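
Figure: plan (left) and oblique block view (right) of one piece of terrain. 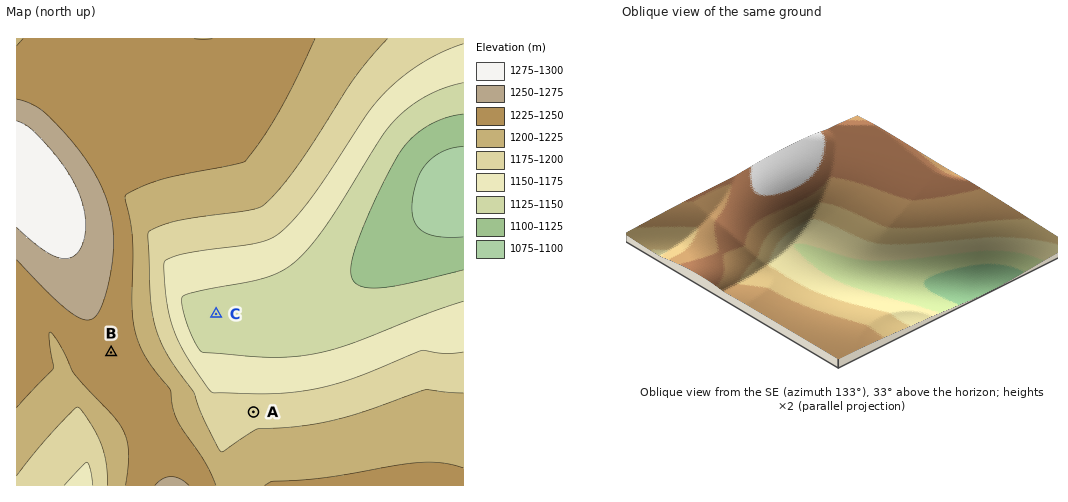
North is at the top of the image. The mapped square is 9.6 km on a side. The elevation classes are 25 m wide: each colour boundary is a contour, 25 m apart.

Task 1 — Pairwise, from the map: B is higher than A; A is higher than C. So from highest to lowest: B A C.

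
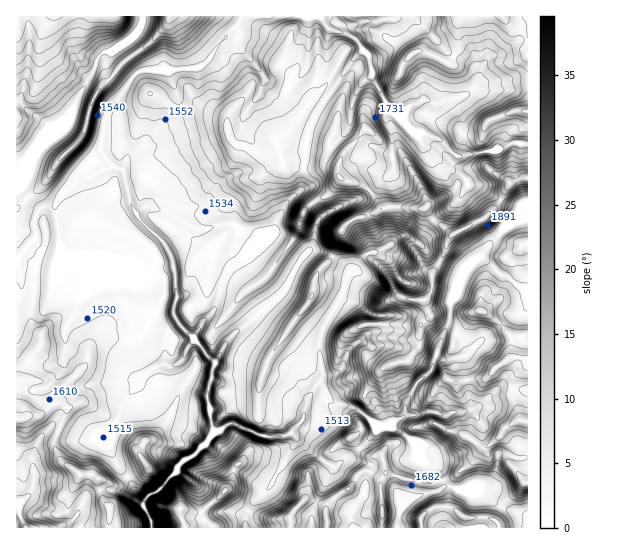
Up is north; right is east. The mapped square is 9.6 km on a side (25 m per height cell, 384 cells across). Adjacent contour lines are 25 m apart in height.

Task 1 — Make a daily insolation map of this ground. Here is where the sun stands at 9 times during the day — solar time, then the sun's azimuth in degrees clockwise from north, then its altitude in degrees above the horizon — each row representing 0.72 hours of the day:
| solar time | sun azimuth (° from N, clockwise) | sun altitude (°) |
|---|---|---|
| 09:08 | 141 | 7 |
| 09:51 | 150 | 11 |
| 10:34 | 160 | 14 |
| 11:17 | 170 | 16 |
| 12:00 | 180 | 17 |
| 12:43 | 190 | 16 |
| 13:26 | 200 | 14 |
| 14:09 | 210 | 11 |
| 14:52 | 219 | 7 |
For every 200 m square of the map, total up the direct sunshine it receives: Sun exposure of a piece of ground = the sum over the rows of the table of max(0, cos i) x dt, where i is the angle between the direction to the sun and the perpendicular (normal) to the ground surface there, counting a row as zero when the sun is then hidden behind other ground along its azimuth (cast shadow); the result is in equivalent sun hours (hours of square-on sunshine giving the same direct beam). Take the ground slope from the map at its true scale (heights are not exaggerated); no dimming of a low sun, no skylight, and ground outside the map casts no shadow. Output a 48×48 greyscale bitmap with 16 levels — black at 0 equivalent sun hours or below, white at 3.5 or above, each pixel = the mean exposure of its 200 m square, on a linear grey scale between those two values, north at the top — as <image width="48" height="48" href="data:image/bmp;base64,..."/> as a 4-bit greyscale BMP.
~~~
<image width="48" height="48" href="data:image/bmp;base64,Qk32BAAAAAAAAHYAAAAoAAAAMAAAADAAAAABAAQAAAAAAIAEAAATCwAAEwsAABAAAAAAAAAAAAAAABEREQAiIiIAMzMzAERERABVVVUAZmZmAHd3dwCIiIgAmZmZAKqqqgC7u7sAzMzMAN3d3QDu7u4A////AI3dpVZ2VVm3VzNYmYd4dneYmIh5q6mEVlRFiFZ1MG2YZnV3MAKIZWdnZjFZlBACV2RHiGYzNiEBAH/HMQBINJlURVIAEAElroZUWqhFrYAAAUaXUyIzEElmZndjE0VVn3dlaLhia+YAAyAldUMkMQKGeoUzfJiKpXeKpBECaYQQAABah1MiMzE0UhEjRc/rhHd2EAAUiCVSAAAUZlMQOGVYZWVmZounRZl1EBJEU3iaQAABMjMSJKtBOHZoraetl8tkZVVUIjRFdAAQACFEITZxAVvN6WI5mtzGiHdlMAJmZVMEmqllQxFDIUa5IRNErFaJipl1QzNWZEnJd2d2ZkIqqkIQESVCMjJGZoZVVVVWY3h2ZmZ2ZVjZy4m6rJdmQkREVDVWZmZWdmdmd3d3V4dry7Zqq5uGVXd0R3ZmZmZVeCVmaId3Z5lsu7cmp6rZiUQ0NYd2Z1QzaFVmV3d3d0WIze5yERJ7iUZ2Q1Znd4eDRFVlRod2aJdzNoqDIiMVh0Z2VVZ3d3d2I8VVRIh3Z5cyESiViGMSIkRlVUVnZndmOZlEQ0l3ZatXd3eJVnVFVVQ2VEVmZmdStXqERDeYYzfJZVesZpmnIlQTZVVWZmY4mUinVDOZdBAREkSKeN/EM1VURVVVZmZ2eXWZdTJLhTAE79uUUzVYdmZlZmVVVVZ0VnZqp1MmlkMkSYVoUzQ1ZmZmZmZmZmVYdnZVm3VEVlQxIQBIZDIyRmZmZmZmZmZWdnZUN5ZDVVVEQBeIdUIjd2ZmZmZmZmZWZmdlRIdBOHZ4EAQlp1JKmWZmZmZmZmVnZmdmVEljFs2SIlQEy4ZlinZnZ3d3dlSXZWd2ZTaon/+7dVFWndpkVndmZ3d2ZTiGVVVmZlf9msvdvIqnW/60EHZlZmZlU4dVZ3Z5qXi9YSn///y2EEzoQ3dFZWZVRlVmZniJupVqswAo3cy0AABshliGVVVmaHd3d3eIq6YTukECEhE1IAAHp1apZVVmZ3d3eIm6q7pBKe6zAAMQEgAo72V8llVVd2d3d5mImruqiJZDMkQAE1eWXGZKyHZVZmd3eHmnZ4d3hURWZGEBNHlgAHZDzXZodmd3h4iZh2ZlU1VmVkETQhEAAJZBLMdmd2Z3d4l3ZmZlVCZmdRI0SZgxEKdUErhmeHd3d4hlZmZmVTKJQiNFiHmpq4hlQmhmZ4d3d3ZVVVVmRFNTEjaIZFa7mWaYVFhmeImHdlVlREVmVFQzNGd1MiE4zFy6dUqGeJl1ZUJWNEVWY1M1WIRFRDEAEYialzfIVnZFUzElVFVVZEQRa6mIdkMhAYiZqVKcYyI1MiIjU0ZVVjURjdmZmXVVVpeJmHQ6tBNCIiMyF4ZkVVR0RZqr3IiJl5mJiKYzzaeJhkVBRmVVVHRGU4zcdoh3ipiJiplTGvzMqGVEVEVERFdJhCdzWImHdoiJmrzJQY/8uYVVREVEQhGadRAkeJqZlXh5qa7/tDncy5hWZDRDIjaFRDInmaqphmd4mZvMpkaau6mFMRATJpp2REVleImpZg=="/>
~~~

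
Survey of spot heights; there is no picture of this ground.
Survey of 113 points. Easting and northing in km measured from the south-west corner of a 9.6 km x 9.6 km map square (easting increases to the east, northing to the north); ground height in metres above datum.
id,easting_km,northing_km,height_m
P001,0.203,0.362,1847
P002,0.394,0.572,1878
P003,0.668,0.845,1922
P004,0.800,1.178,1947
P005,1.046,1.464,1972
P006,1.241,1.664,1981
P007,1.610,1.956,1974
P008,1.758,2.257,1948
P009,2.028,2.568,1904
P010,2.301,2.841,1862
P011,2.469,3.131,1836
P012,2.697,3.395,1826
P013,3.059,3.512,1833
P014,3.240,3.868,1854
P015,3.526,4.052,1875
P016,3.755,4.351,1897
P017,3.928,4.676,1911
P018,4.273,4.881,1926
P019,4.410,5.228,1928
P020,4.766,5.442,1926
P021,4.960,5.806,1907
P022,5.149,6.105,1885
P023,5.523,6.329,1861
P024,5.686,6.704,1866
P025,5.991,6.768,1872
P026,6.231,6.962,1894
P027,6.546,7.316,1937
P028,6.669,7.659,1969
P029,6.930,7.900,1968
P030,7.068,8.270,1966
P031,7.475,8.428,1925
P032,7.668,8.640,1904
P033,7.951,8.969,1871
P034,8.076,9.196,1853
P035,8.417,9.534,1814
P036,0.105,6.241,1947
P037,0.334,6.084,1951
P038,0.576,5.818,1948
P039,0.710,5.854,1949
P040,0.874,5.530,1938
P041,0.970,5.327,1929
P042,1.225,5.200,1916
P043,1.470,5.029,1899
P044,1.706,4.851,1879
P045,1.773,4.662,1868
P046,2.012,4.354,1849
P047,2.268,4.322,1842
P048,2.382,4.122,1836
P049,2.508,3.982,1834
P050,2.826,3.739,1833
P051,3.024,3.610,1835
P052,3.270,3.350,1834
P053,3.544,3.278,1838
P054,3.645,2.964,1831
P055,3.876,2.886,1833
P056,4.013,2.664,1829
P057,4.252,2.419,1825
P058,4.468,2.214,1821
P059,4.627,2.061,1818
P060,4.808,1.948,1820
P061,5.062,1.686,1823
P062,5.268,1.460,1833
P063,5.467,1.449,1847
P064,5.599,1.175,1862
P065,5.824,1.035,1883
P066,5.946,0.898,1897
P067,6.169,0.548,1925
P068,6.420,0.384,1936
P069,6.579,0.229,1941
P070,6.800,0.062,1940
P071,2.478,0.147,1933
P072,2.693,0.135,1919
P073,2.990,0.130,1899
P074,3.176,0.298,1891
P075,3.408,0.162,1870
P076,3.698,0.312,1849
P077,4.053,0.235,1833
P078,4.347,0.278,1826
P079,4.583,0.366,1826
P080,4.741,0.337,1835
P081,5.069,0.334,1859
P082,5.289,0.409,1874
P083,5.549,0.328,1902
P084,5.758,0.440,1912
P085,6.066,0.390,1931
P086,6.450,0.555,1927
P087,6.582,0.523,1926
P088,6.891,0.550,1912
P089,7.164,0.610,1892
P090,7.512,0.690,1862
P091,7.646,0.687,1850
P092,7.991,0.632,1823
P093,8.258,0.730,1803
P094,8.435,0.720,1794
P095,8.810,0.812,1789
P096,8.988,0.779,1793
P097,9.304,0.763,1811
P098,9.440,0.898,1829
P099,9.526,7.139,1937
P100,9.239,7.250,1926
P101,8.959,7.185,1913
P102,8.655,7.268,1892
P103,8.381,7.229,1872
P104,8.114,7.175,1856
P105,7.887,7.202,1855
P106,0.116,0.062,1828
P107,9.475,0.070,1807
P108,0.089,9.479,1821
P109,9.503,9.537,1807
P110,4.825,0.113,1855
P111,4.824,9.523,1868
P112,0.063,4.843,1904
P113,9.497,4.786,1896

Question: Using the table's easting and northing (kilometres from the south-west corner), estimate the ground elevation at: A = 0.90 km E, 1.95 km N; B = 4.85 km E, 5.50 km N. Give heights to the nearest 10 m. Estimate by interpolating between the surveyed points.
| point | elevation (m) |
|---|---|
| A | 1960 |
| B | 1920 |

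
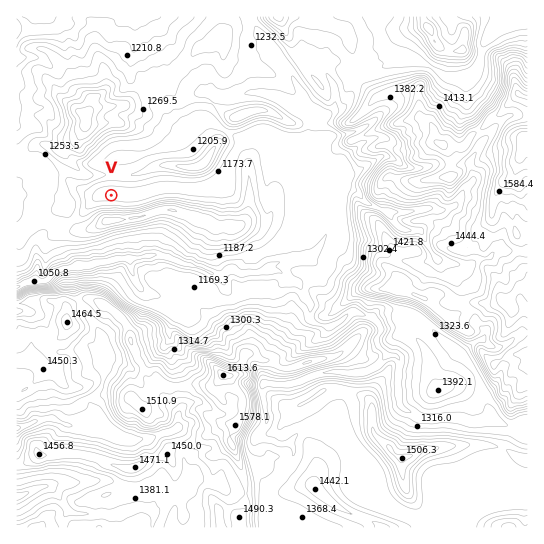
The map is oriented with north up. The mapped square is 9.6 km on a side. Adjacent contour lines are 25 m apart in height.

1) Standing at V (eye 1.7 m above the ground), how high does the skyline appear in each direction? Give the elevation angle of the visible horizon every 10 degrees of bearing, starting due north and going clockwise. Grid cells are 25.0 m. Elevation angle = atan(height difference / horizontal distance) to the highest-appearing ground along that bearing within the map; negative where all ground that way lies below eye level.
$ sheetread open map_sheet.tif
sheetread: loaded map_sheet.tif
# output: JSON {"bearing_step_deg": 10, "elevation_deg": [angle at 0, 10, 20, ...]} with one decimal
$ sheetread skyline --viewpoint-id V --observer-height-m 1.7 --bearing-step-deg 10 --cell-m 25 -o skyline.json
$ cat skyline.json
{"bearing_step_deg": 10, "elevation_deg": [7.8, 7.7, 7.5, 7.1, 6.5, 5.5, 4.4, 4.3, 3.5, 3.2, 6.8, 10.0, 12.2, 14.1, 16.0, 17.3, 19.2, 20.1, 20.3, 20.3, 18.8, 15.3, 10.6, 6.2, 5.2, 6.4, 6.7, 6.1, 5.5, 5.6, 7.8, 9.3, 8.8, 9.7, 10.1, 8.6]}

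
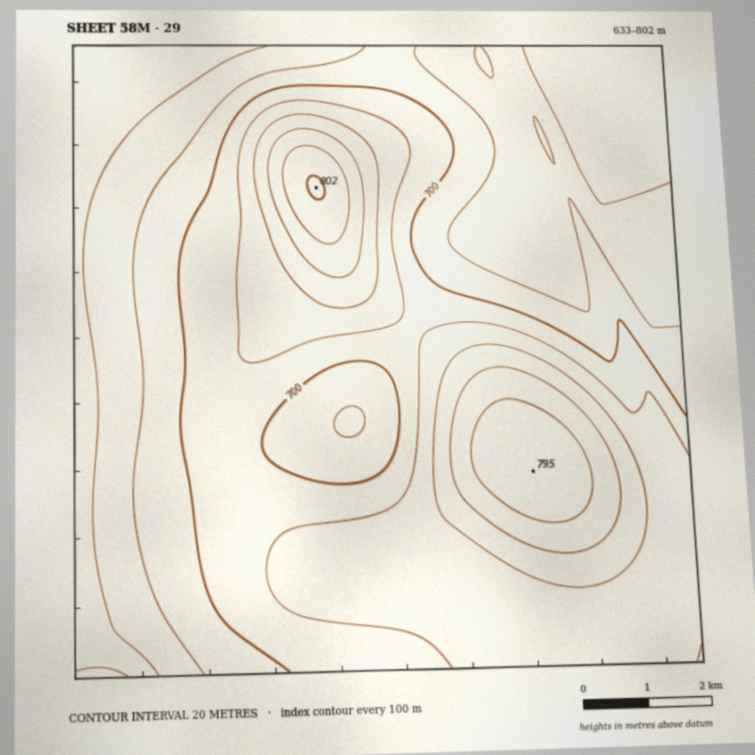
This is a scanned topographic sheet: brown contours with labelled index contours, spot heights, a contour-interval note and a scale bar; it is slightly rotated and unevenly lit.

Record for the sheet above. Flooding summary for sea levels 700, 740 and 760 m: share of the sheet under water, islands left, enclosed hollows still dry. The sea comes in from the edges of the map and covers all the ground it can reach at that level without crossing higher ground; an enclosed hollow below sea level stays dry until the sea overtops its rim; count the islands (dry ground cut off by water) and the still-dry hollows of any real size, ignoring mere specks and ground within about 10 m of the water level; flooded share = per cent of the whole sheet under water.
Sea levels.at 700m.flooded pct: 43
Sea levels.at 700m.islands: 0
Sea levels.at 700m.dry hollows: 1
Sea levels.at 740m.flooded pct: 85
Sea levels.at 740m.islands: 2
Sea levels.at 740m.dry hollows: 0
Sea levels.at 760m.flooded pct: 91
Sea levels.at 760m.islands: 2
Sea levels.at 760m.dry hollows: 0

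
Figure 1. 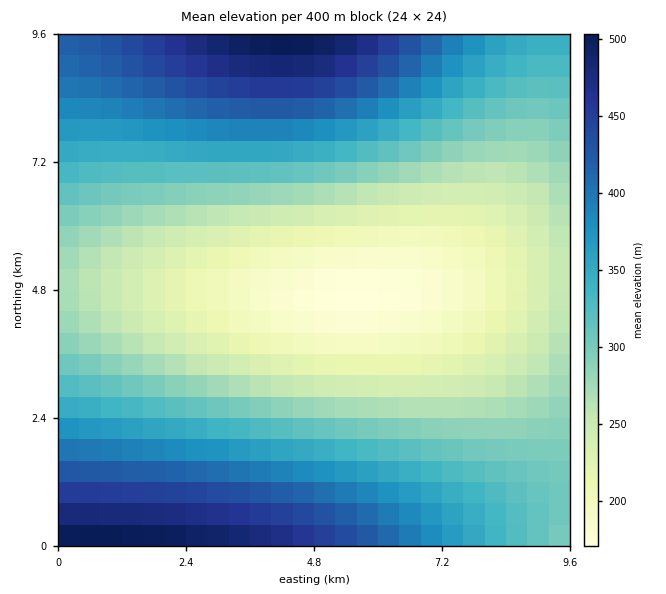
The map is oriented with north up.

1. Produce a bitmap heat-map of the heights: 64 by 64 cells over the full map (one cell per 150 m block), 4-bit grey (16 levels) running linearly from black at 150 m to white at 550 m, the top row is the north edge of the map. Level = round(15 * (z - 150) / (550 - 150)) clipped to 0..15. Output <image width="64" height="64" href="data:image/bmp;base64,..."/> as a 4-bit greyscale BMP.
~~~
<image width="64" height="64" href="data:image/bmp;base64,Qk12CAAAAAAAAHYAAAAoAAAAQAAAAEAAAAABAAQAAAAAAAAIAAATCwAAEwsAABAAAAAAAAAAAAAAABEREQAiIiIAMzMzAERERABVVVUAZmZmAHd3dwCIiIgAmZmZAKqqqgC7u7sAzMzMAN3d3QDu7u4A////AN3d3d3d3d3d3d3d3dzMzMzLu7uqqqmZmYiIh3d3ZmZm3d3d3d3d3d3d3d3MzMzMy7u7uqqqqZmYiIh3d3dmZmbd3d3d3d3d3d3MzMzMzMu7u7uqqqqZmZiIiHd3d2ZmZszMzMzMzMzMzMzMzMzLu7u7qqqqqZmZiIiId3d3ZmZmzMzMzMzMzMzMzMzLu7u7u6qqqqmZmZiIiId3d3ZmZmbMzMzMzMzMzLu7u7u7u7qqqqqpmZmZiIiId3d3dmZmZru7u7u7u7u7u7u7u7qqqqqqqZmZmYiIiHd3d3dmZmZmu7u7u7u7u7u7uqqqqqqqqZmZmZiIiIiHd3d3dmZmZma7u7u7u6qqqqqqqqqqqZmZmZmIiIiId3d3d3ZmZmZmZqqqqqqqqqqqqqqpmZmZmZmIiIiIiHd3d3d2ZmZmZmZmqqqqqqqqqZmZmZmZmZmIiIiIiHd3d3d3ZmZmZmZmZmaqqZmZmZmZmZmZmYiIiIiIh3d3d3d3ZmZmZmZmZmZmZpmZmZmZmZmYiIiIiIiId3d3d3d3ZmZmZmZmZmZlVVVWmZmZmYiIiIiIiIh3d3d3d3dmZmZmZmZmZVVVVVVVVVWIiIiIiIiIiHd3d3d3d2ZmZmZmZmZVVVVVVVVVVVVVVYiIiIiId3d3d3d3ZmZmZmZmZVVVVVVVVVVVVVVVVVVViIiHd3d3d3d2ZmZmZmZlVVVVVVVVVVVVVVVVVVVVVVV3d3d3d3dmZmZmZmVVVVVVVVVUREREREREREREVVVVVXd3d3dmZmZmZlVVVVVVVERERERERERERERERERERVVVd3dmZmZmZlVVVVVVREREREREREREREREREREREREVVV2ZmZmZmVVVVVVRERERERDMzMzMzMzMzMzM0RERERFVWZmZmZVVVVVREREREQzMzMzMzMzMzMzMzMzMzRERERVZmZlVVVVVEREREQzMzMzMzMzMiIiIzMzMzMzM0REREVmZVVVVVRERERDMzMzMzIiIiIiIiIiIiIjMzMzNERERVVVVVVUREREMzMzMzIiIiIiIiIiIiIiIiIjMzMzREREVVVVVERERDMzMzMyIiIiIiIiIiIiIiIiIiIjMzM0RERVVVRERERDMzMzIiIiIiIiERERERERIiIiIiIzMzNERFVVREREQzMzMzIiIiIiEREREREREREREiIiIiMzM0REVVREREQzMzMyIiIiIhERERERERERERERIiIiIjMzNERVREREQzMzMyIiIiIhERERERERERERERESIiIiMzM0RFVERERDMzMzIiIiIhEREREREREREREREREiIiIzMzREVERERDMzMzIiIiIiERERERERERERERERESIiIiMzNERUREREMzMzMyIiIiIREREREREREREREREREiIiIzM0RFRERERDMzMzIiIiIiEREREREREREREREREiIiIjMzREVUREREMzMzMyIiIiIiERERERERERERERESIiIiMzNERVRERERDMzMzMiIiIiIiIRERERERERERESIiIiMzM0RFVUREREQzMzMzMiIiIiIiIiEREREREREiIiIiIzMzREVVVEREREQzMzMzMyIiIiIiIiIiIiIiIiIiIiIjMzNERVVVVEREREQzMzMzMzMyIiIiIiIiIiIiIiIiIjMzM0RFVVVVREREREREMzMzMzMzMyIiIiIiIiIiIiIzMzM0REVVVVVVVEREREREREMzMzMzMzMzMyIiIiIiMzMzMzRERmVVVVVVVVREREREREREQzMzMzMzMzMzMzMzMzMzRERGZmZVVVVVVVVVVEREREREREREMzMzMzMzMzMzMzREREZmZmZlVVVVVVVVVVVVVUREREREREQzMzMzMzMzREREVmZmZmZmZmZlVVVVVVVVVVVVVERERERERERERERERERXdmZmZmZmZmZmZmZmZmZVVVVVVVVERERERERERERERVd3d3dmZmZmZmZmZmZmZmZmZmVVVVVVRERERERERERVV3d3d3d3d3d3d3d3d3d3dmZmZmZlVVVVVURERERERVVXd3d3d3d3d3d3d3d3d3d3d3d2ZmZmZVVVVVVVVVVVVViId3d3d3iIiIiIiIiIiIh3d3d3dmZmZlVVVVVVVVVVWIiIiIiIiIiIiIiIiIiIiIiIh3d3d2ZmZmVVVVVVVVVYiIiIiIiIiIiZmZmZmZmZmIiIiHd3d2ZmZmVVVVVVVWiIiIiIiZmZmZmZmZmZmZmZmZiIiId3d3ZmZmZVVVVWaZmZmZmZmZmZmaqqqqqqqqmZmZmIiId3d3ZmZmZmZmZpmZmZmZmZmqqqqqqqqqqqqqqpmZmIiId3d2ZmZmZmZmmZmZmZmqqqqqqqu7u7u7u6qqqqmZmIiId3d2ZmZmZmaZmZmaqqqqqqu7u7u7u7u7u7qqqqmZmIiHd3d2ZmZmZpmZqqqqqqq7u7u7u8zMzLu7u7uqqpmZiIiHd3d2ZmZmqqqqqqqqu7u7u8zMzMzMzMy7u7uqqpmZiIh3d3d3Zneqqqqqqru7u7zMzMzMzMzMzMzLu7qqqZmYiId3d3d3d6qqqqqru7u7zMzMzN3d3d3MzMy7u6qqmZmIiHd3d3d3qqqqq7u7u8zMzM3d3d3d3d3MzMu7uqqpmZiIiHd3d3eqqqqru7u8zMzN3d3d3d3d3d3MzLu7qqqZmYiIh3d3d6qqqru7u8zMzN3d3d3d3d3d3dzMy7u6qpmZiIiId3d3"/>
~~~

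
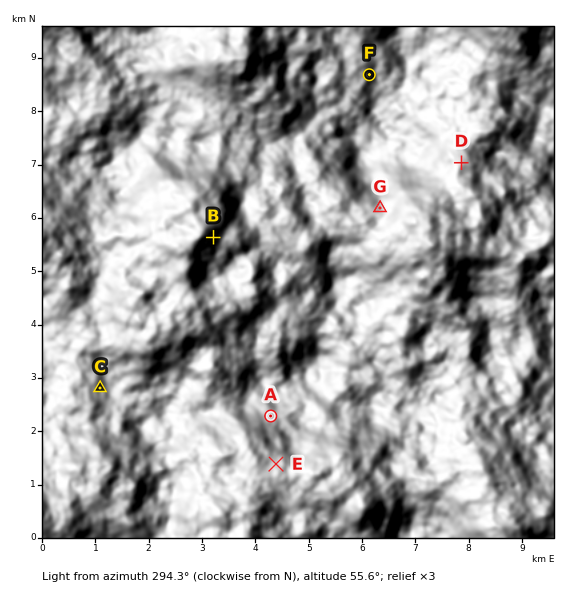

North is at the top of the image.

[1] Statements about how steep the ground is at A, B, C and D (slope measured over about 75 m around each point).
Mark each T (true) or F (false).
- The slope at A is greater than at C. T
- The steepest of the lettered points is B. T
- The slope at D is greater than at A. F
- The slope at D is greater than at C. F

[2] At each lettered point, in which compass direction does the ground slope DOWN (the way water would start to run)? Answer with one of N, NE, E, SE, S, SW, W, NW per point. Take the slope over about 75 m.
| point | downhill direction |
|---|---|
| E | N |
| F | E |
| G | N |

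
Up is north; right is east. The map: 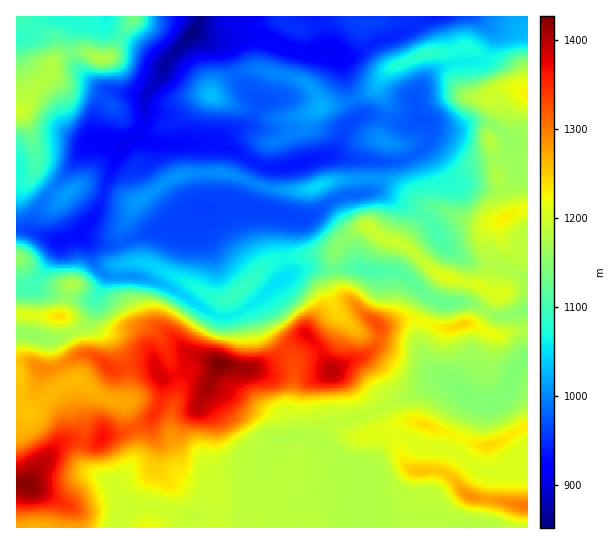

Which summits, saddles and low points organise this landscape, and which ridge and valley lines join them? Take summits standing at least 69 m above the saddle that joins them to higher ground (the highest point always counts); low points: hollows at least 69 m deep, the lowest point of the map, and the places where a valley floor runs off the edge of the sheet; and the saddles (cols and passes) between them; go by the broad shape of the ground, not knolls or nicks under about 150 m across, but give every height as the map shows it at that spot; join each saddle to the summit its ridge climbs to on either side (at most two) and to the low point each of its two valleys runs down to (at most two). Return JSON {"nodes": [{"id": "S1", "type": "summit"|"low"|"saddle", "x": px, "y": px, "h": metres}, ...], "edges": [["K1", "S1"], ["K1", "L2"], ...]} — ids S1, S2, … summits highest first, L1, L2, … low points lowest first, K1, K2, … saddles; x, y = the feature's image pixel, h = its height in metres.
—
{"nodes": [
{"id": "S1", "type": "summit", "x": 219, "y": 365, "h": 1426},
{"id": "S2", "type": "summit", "x": 26, "y": 485, "h": 1421},
{"id": "S3", "type": "summit", "x": 526, "y": 506, "h": 1302},
{"id": "S4", "type": "summit", "x": 19, "y": 111, "h": 1195},
{"id": "L1", "type": "low", "x": 193, "y": 33, "h": 852},
{"id": "K1", "type": "saddle", "x": 134, "y": 429, "h": 1322},
{"id": "K2", "type": "saddle", "x": 369, "y": 414, "h": 1188},
{"id": "K3", "type": "saddle", "x": 17, "y": 229, "h": 965}],
"edges": [["K1", "S1"], ["K1", "S2"], ["K1", "L1"], ["K2", "S1"], ["K2", "S3"], ["K2", "L1"], ["K3", "S1"], ["K3", "S4"], ["K3", "L1"]]}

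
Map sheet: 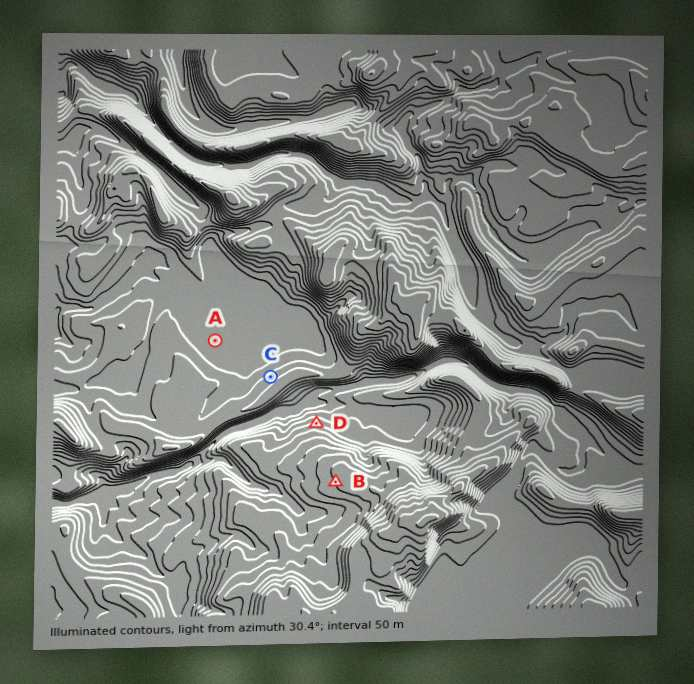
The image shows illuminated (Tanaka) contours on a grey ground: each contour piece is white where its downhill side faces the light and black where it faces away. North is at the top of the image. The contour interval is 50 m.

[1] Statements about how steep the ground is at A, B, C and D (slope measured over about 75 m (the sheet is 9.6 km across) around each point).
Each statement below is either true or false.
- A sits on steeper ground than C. false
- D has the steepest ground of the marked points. true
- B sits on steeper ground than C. false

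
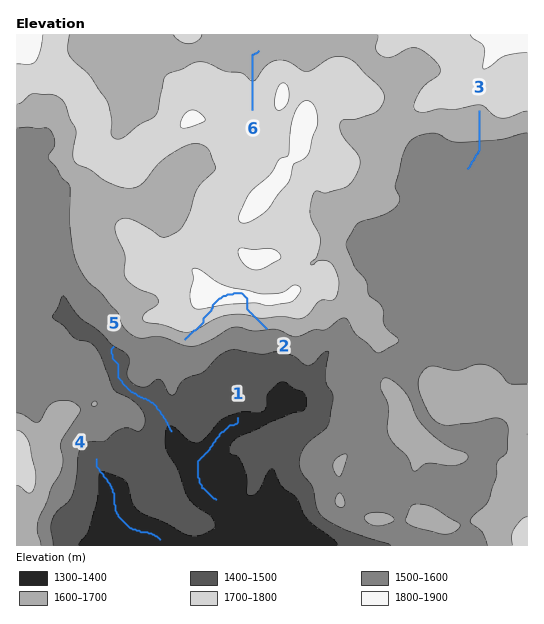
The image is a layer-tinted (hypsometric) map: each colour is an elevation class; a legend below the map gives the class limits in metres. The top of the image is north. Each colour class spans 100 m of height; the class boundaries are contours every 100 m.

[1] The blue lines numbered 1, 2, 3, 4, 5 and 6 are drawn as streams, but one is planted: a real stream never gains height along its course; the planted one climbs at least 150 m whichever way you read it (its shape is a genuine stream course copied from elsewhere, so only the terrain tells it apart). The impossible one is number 2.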